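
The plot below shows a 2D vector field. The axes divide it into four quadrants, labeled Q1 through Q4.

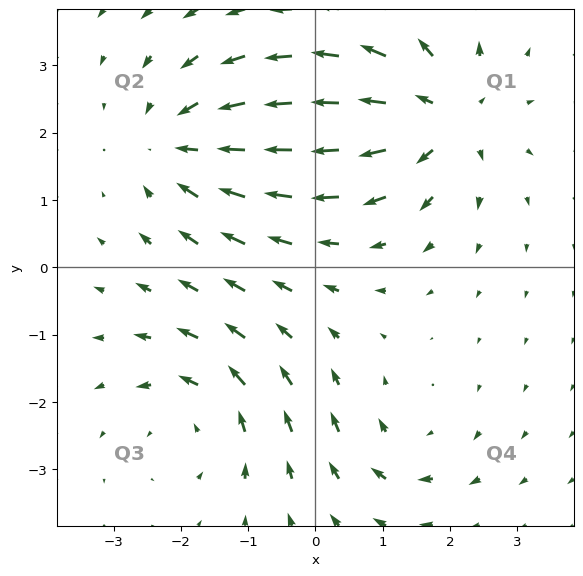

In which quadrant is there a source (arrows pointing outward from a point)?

The source sits at approximately (1.9, 2.2), which lies in quadrant Q1. The divergence there is about +5, positive as expected for a source.

Q1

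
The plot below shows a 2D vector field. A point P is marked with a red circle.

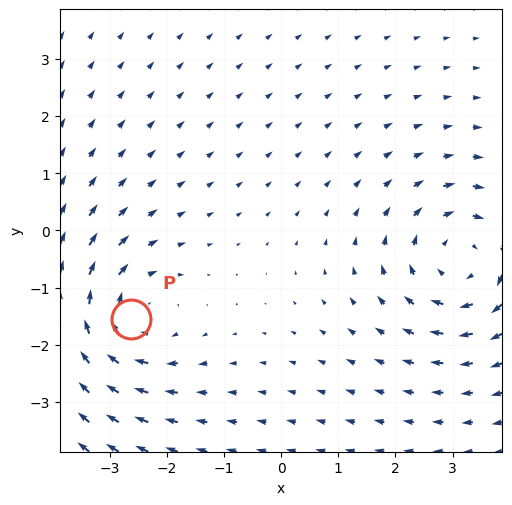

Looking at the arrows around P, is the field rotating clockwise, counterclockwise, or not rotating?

clockwise

Near P at (-2.6, -1.5) the arrows circulate clockwise. The curl (z-component) there is about -3; negative curl means clockwise rotation.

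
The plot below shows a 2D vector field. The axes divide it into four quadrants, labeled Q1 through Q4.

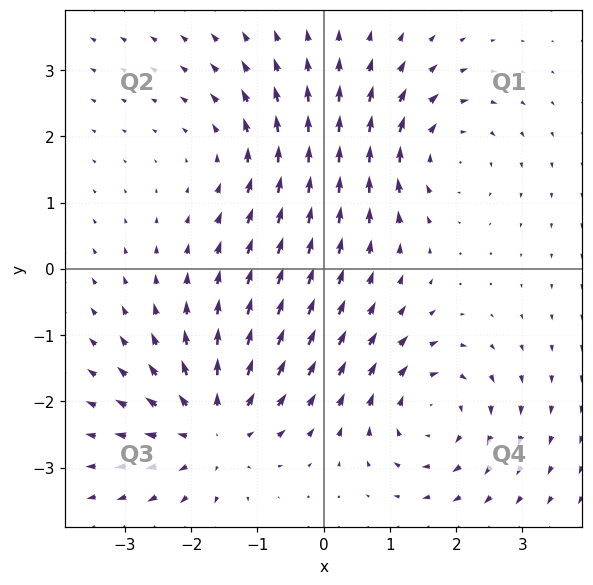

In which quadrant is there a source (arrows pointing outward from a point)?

Q3

The source sits at approximately (-1.7, -2.4), which lies in quadrant Q3. The divergence there is about +5, positive as expected for a source.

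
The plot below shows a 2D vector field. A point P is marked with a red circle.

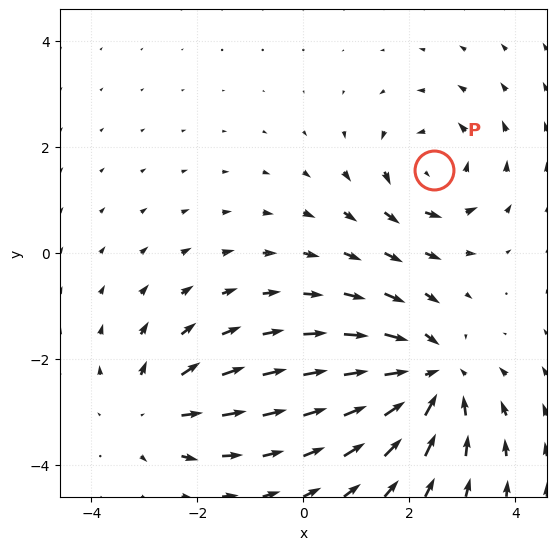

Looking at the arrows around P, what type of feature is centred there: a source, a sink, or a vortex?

vortex

At P (2.5, 1.6) the arrows circulate counterclockwise. Divergence ≈0, curl about +3 — near-zero divergence with nonzero curl is a vortex.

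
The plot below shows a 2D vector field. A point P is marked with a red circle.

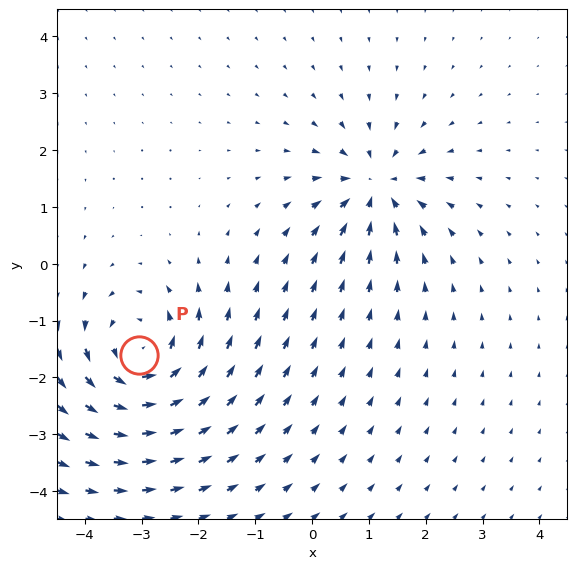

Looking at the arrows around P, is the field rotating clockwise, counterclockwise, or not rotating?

counterclockwise

Near P at (-3.0, -1.6) the arrows circulate counterclockwise. The curl (z-component) there is about +5; positive curl means counterclockwise rotation.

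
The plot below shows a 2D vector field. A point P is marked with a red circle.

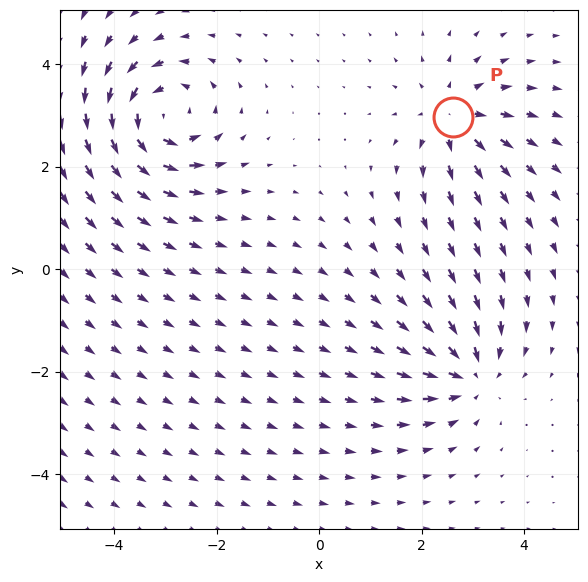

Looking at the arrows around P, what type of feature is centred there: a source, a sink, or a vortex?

source

At P (2.6, 3.0) the arrows spread outward. Divergence about +4, curl ≈0 — positive divergence with near-zero curl is a source.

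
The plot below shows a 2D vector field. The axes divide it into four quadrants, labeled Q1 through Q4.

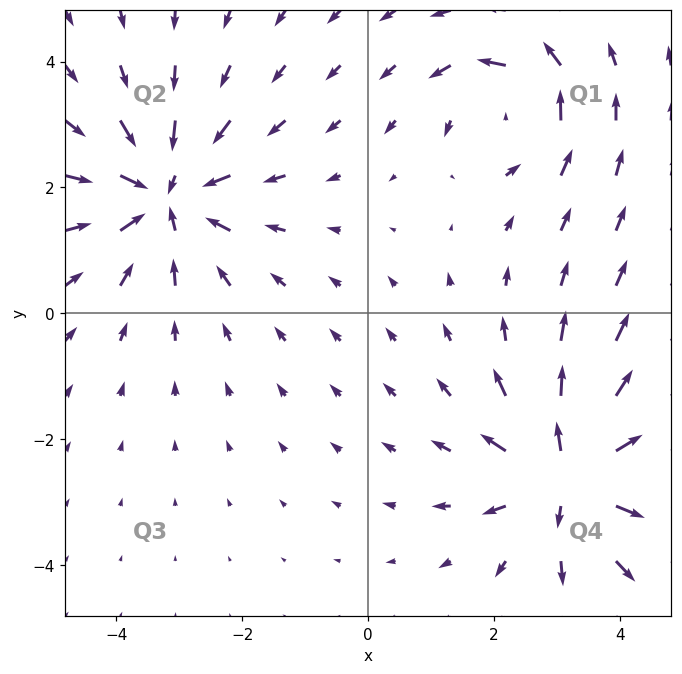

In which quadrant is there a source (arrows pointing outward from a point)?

The source sits at approximately (3.2, -2.6), which lies in quadrant Q4. The divergence there is about +6, positive as expected for a source.

Q4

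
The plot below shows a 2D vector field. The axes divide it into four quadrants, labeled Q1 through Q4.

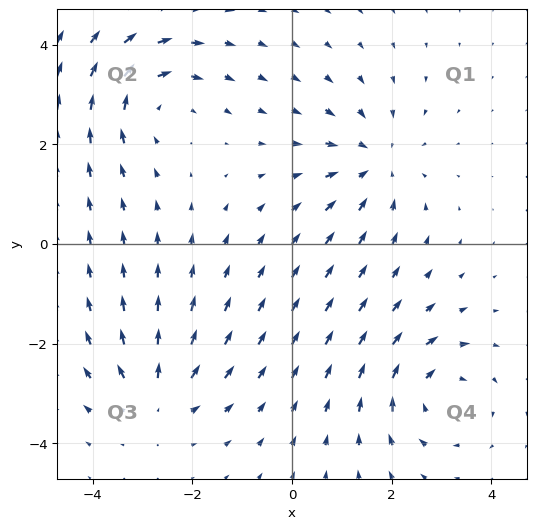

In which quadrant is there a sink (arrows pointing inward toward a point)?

Q1

The sink sits at approximately (1.7, 1.6), which lies in quadrant Q1. The divergence there is about -4, negative as expected for a sink.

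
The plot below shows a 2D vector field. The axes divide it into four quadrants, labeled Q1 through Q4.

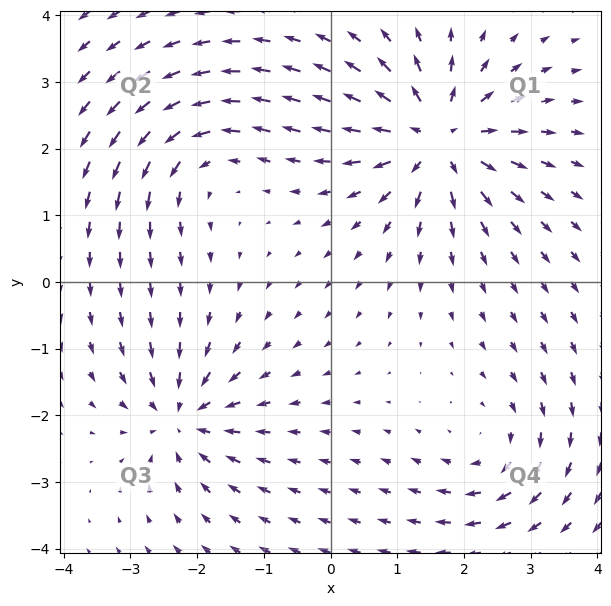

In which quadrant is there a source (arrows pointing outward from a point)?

Q1

The source sits at approximately (1.6, 2.2), which lies in quadrant Q1. The divergence there is about +6, positive as expected for a source.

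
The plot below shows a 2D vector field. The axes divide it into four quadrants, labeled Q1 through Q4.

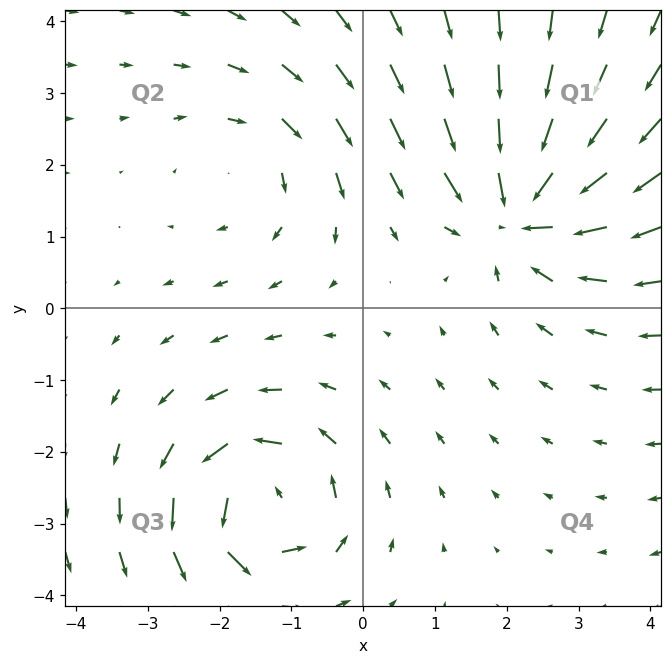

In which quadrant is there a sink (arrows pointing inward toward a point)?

The sink sits at approximately (2.2, 1.4), which lies in quadrant Q1. The divergence there is about -5, negative as expected for a sink.

Q1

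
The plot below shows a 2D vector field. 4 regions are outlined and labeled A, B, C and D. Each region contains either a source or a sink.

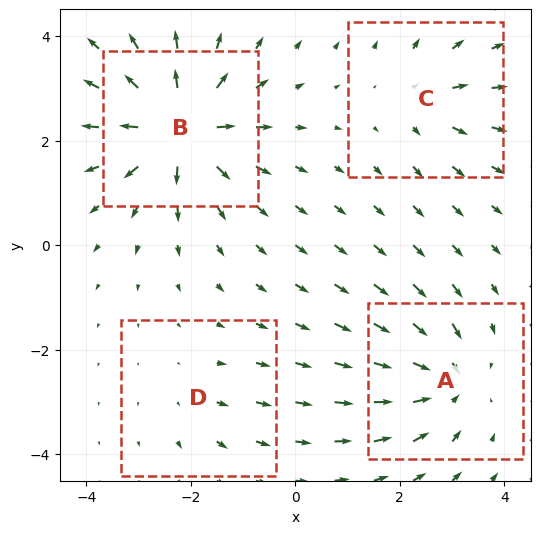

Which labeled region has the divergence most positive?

B

Divergence at each region's feature centre — A: about -6, B: about +8, C: about +4, D: about +2. Region B is most positive.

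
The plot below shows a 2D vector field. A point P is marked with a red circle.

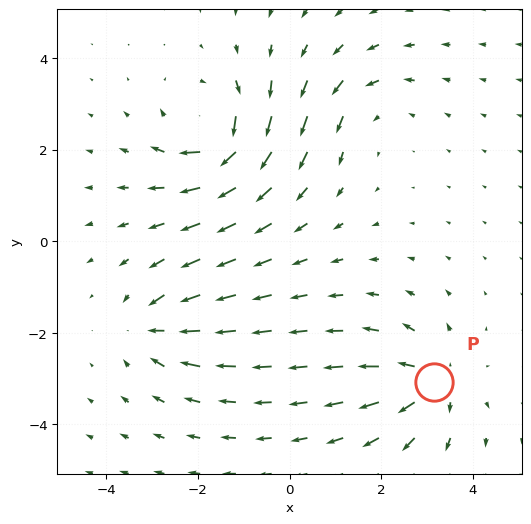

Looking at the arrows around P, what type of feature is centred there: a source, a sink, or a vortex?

source

At P (3.1, -3.1) the arrows spread outward. Divergence about +4, curl ≈0 — positive divergence with near-zero curl is a source.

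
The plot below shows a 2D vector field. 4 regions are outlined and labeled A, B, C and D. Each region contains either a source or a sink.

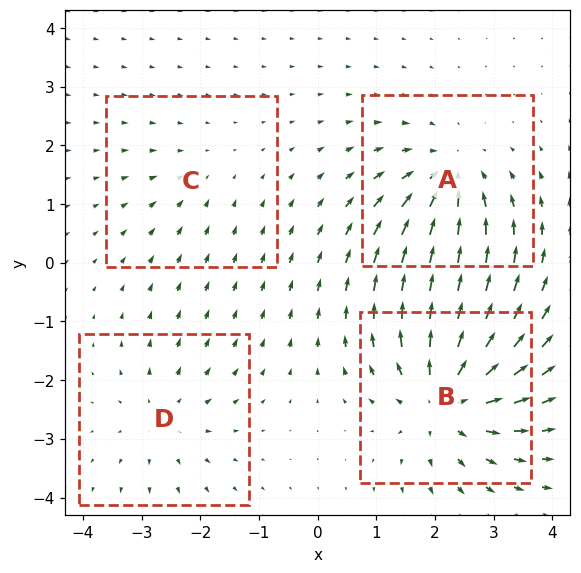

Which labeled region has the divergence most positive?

Divergence at each region's feature centre — A: about -5, B: about +7, C: about -2, D: about +3. Region B is most positive.

B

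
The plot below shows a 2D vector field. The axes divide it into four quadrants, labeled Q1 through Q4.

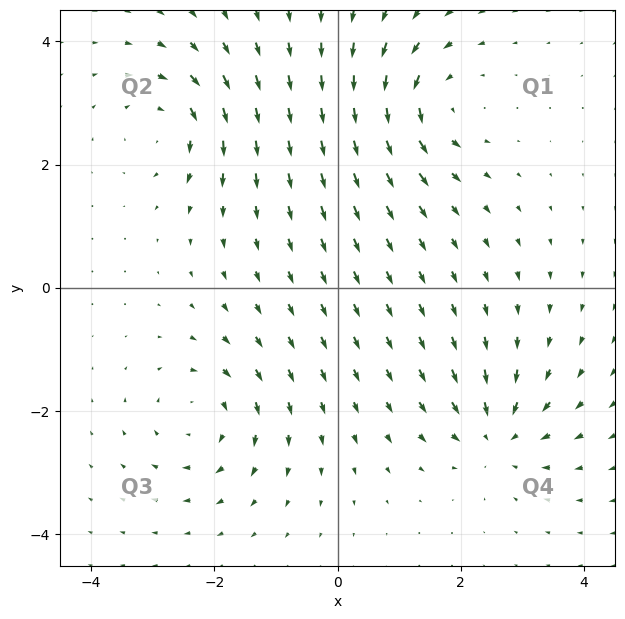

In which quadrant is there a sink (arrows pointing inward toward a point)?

The sink sits at approximately (2.6, -2.4), which lies in quadrant Q4. The divergence there is about -6, negative as expected for a sink.

Q4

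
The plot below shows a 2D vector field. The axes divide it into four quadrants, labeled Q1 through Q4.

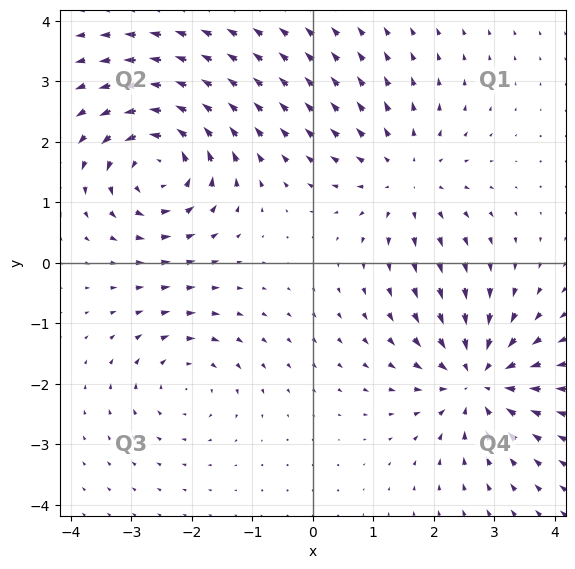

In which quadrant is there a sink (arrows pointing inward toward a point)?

The sink sits at approximately (2.7, -1.9), which lies in quadrant Q4. The divergence there is about -6, negative as expected for a sink.

Q4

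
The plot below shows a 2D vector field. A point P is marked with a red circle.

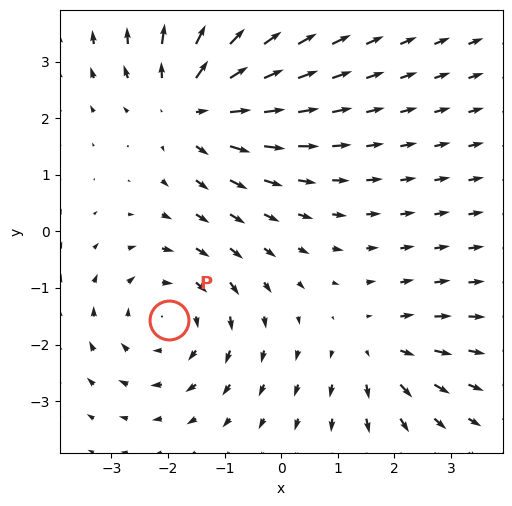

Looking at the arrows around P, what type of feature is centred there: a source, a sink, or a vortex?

vortex

At P (-2.0, -1.6) the arrows circulate clockwise. Divergence ≈0, curl about -3 — near-zero divergence with nonzero curl is a vortex.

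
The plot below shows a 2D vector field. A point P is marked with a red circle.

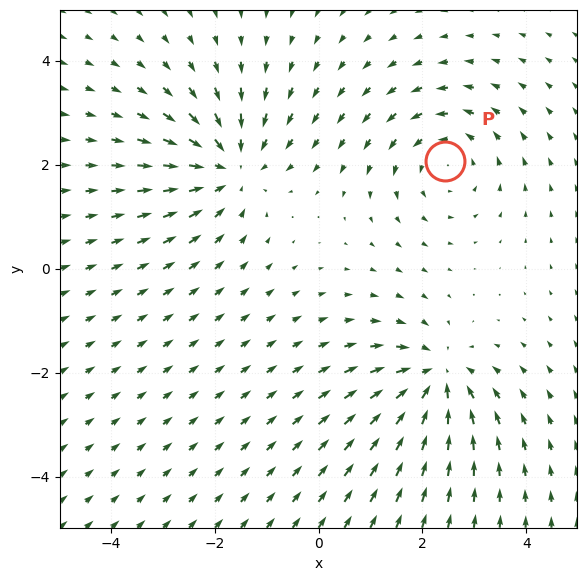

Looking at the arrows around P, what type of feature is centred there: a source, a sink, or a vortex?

At P (2.4, 2.1) the arrows circulate counterclockwise. Divergence ≈0, curl about +3 — near-zero divergence with nonzero curl is a vortex.

vortex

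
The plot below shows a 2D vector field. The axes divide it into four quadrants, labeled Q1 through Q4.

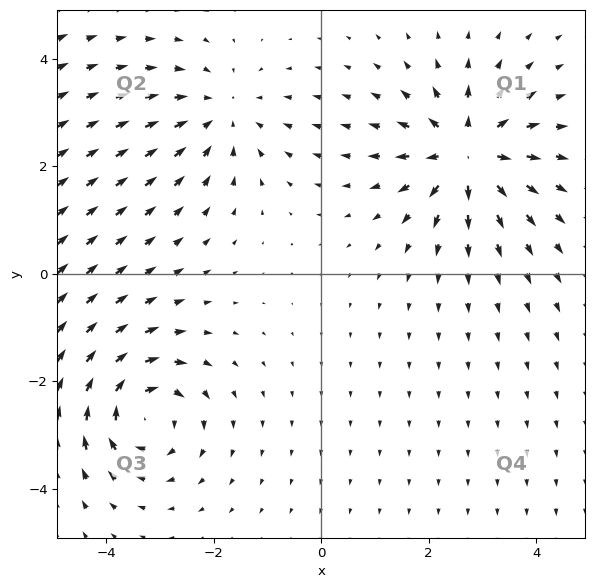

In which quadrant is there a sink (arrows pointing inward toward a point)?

The sink sits at approximately (-1.8, 3.0), which lies in quadrant Q2. The divergence there is about -3, negative as expected for a sink.

Q2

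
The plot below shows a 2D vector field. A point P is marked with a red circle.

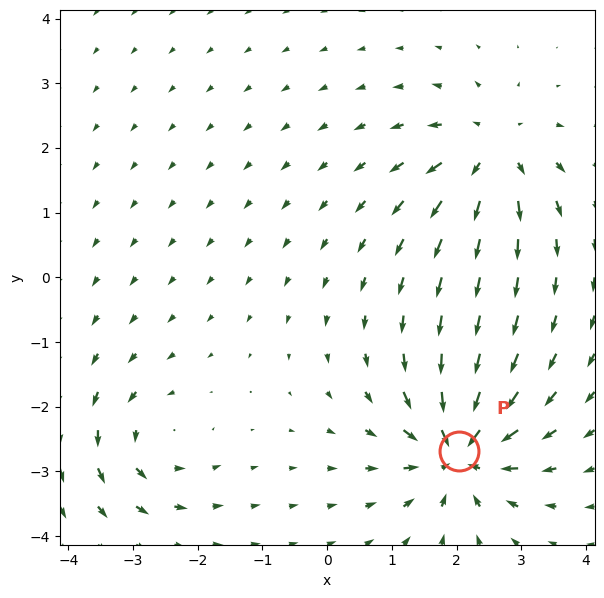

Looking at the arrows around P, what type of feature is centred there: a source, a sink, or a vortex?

sink

At P (2.0, -2.7) the arrows converge inward. Divergence about -6, curl ≈0 — negative divergence with near-zero curl is a sink.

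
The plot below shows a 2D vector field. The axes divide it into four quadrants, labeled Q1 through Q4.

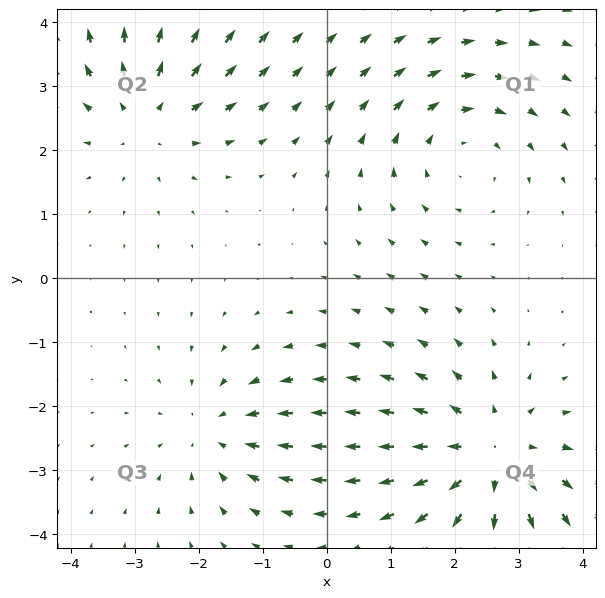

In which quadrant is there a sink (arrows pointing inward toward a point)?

The sink sits at approximately (-1.7, -2.4), which lies in quadrant Q3. The divergence there is about -3, negative as expected for a sink.

Q3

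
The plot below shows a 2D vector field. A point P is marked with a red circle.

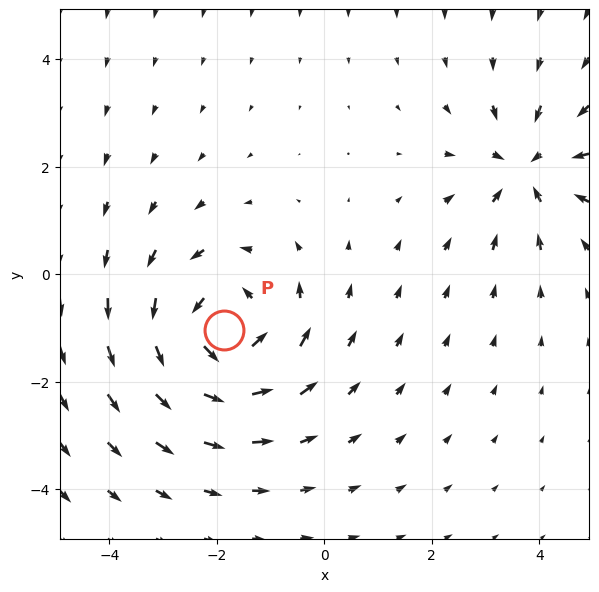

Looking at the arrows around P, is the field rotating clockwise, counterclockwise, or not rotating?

Near P at (-1.9, -1.0) the arrows circulate counterclockwise. The curl (z-component) there is about +4; positive curl means counterclockwise rotation.

counterclockwise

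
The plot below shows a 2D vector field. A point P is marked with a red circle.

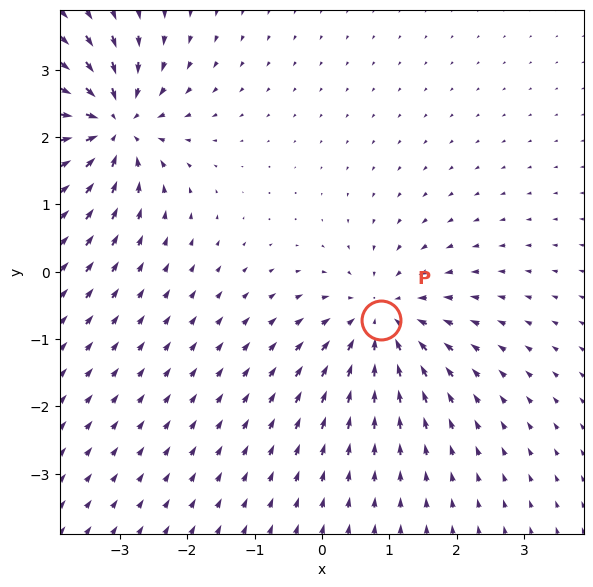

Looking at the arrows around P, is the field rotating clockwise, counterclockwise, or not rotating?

not rotating

Near P at (0.9, -0.7) the arrows show no circulation. The curl there is ≈0.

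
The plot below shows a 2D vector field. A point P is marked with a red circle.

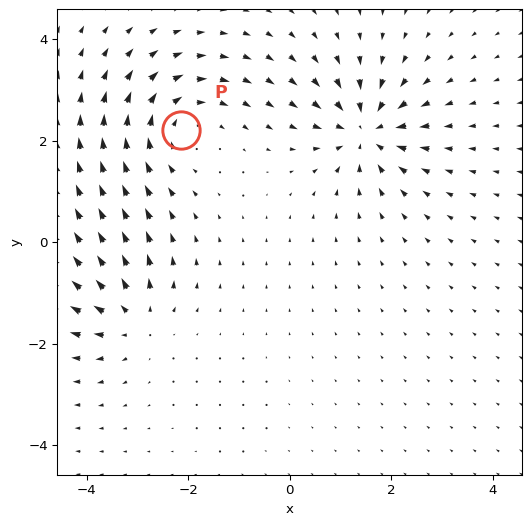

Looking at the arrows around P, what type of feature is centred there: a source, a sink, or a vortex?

vortex

At P (-2.1, 2.2) the arrows circulate clockwise. Divergence ≈0, curl about -4 — near-zero divergence with nonzero curl is a vortex.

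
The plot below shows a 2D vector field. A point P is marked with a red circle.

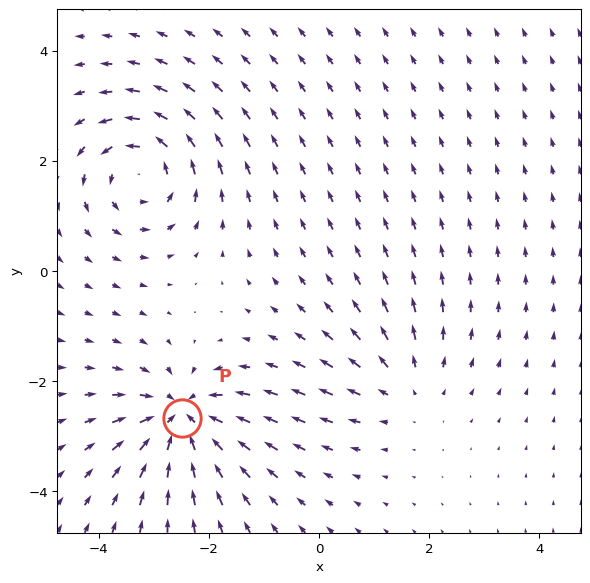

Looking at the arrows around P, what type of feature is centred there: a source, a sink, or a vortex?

sink

At P (-2.5, -2.7) the arrows converge inward. Divergence about -6, curl ≈0 — negative divergence with near-zero curl is a sink.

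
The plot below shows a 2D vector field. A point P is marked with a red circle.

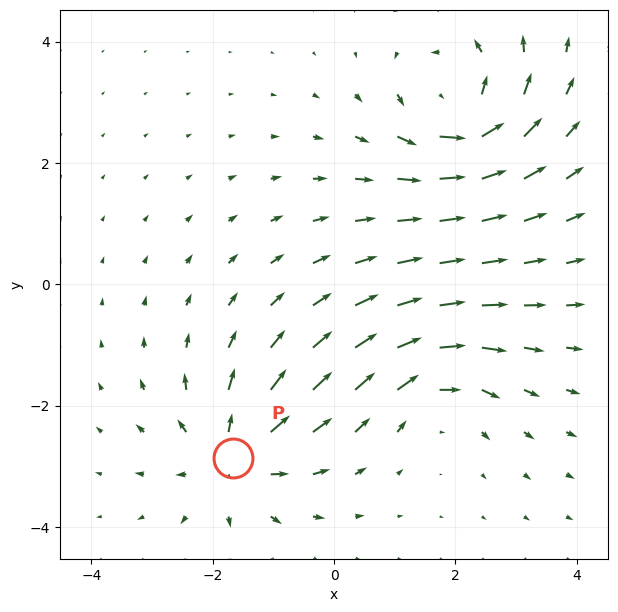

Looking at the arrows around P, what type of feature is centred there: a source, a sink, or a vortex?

source

At P (-1.7, -2.9) the arrows spread outward. Divergence about +5, curl ≈0 — positive divergence with near-zero curl is a source.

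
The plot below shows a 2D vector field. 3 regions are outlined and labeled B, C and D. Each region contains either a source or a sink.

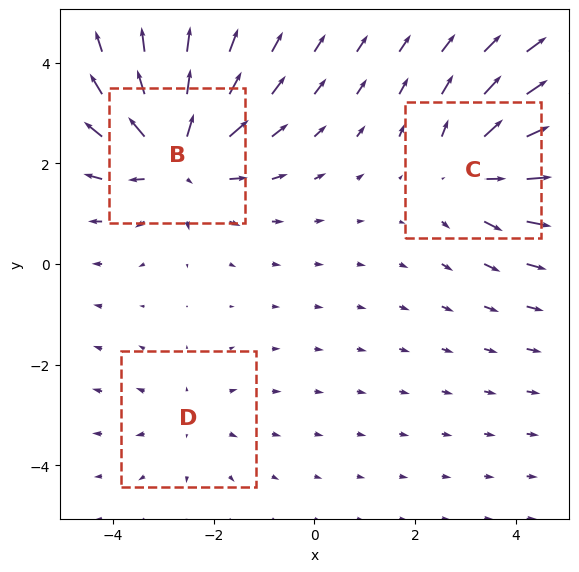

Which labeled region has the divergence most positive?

Divergence at each region's feature centre — B: about +4, C: about +3, D: about +2. Region B is most positive.

B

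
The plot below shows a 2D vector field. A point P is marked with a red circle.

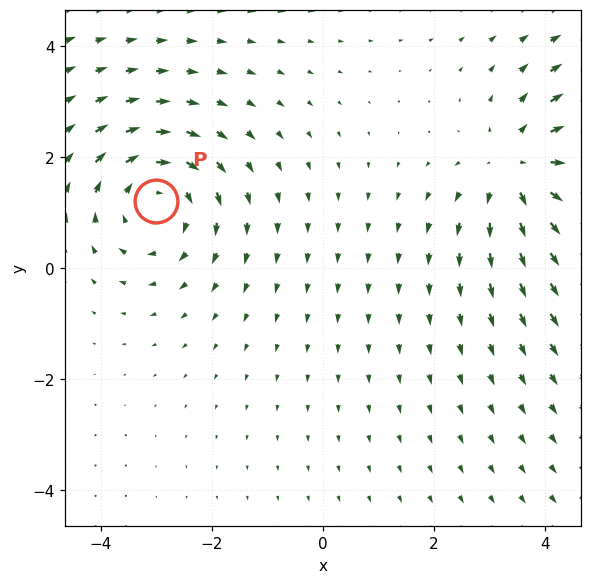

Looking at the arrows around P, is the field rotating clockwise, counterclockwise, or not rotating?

clockwise

Near P at (-3.0, 1.2) the arrows circulate clockwise. The curl (z-component) there is about -4; negative curl means clockwise rotation.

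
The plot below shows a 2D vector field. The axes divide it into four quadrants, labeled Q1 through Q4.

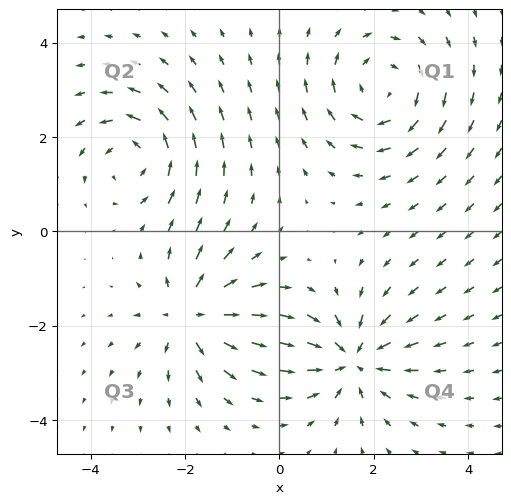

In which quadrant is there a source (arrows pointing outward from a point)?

Q3

The source sits at approximately (-1.9, -1.8), which lies in quadrant Q3. The divergence there is about +5, positive as expected for a source.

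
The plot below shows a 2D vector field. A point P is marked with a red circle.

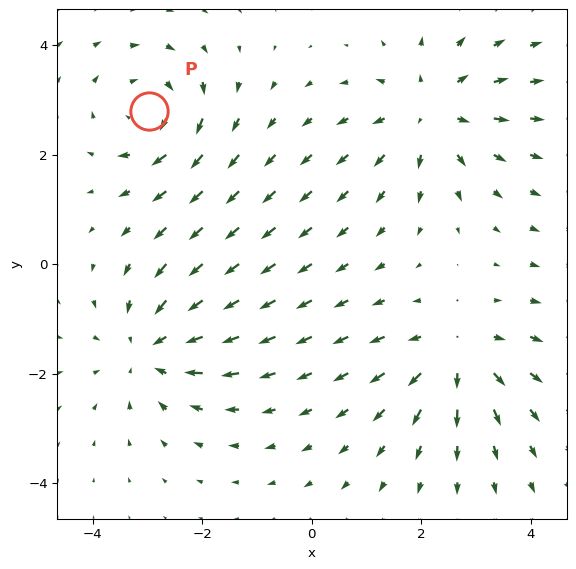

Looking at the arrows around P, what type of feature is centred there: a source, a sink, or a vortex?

vortex

At P (-3.0, 2.8) the arrows circulate clockwise. Divergence ≈0, curl about -5 — near-zero divergence with nonzero curl is a vortex.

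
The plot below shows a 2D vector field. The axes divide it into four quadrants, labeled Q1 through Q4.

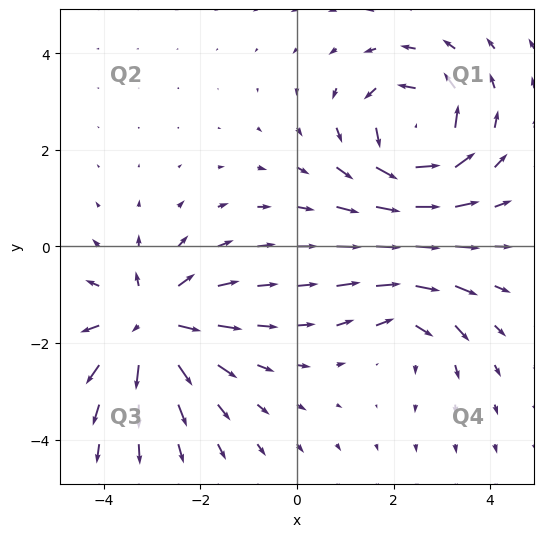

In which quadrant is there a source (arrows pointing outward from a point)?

Q3

The source sits at approximately (-3.0, -1.6), which lies in quadrant Q3. The divergence there is about +5, positive as expected for a source.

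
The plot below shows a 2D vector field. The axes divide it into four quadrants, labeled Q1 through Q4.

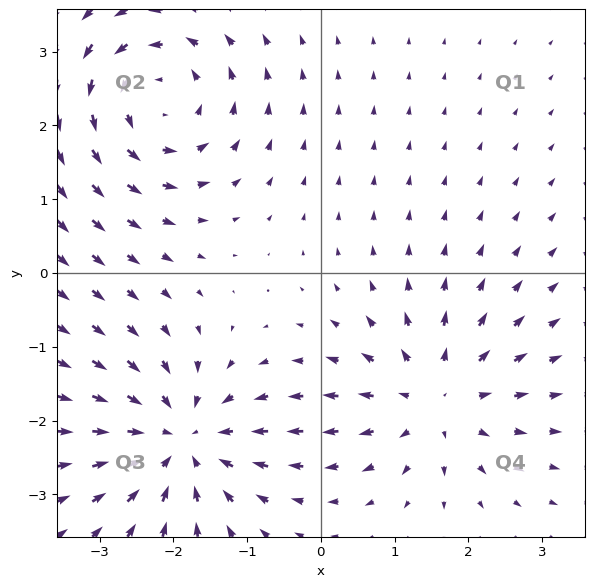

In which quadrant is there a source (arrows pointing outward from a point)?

Q4

The source sits at approximately (1.6, -1.7), which lies in quadrant Q4. The divergence there is about +4, positive as expected for a source.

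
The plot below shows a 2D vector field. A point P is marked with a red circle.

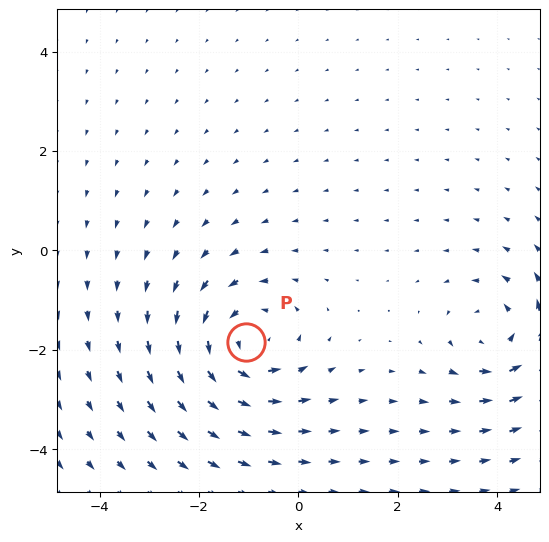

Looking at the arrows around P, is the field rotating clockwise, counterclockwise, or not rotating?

counterclockwise

Near P at (-1.1, -1.8) the arrows circulate counterclockwise. The curl (z-component) there is about +3; positive curl means counterclockwise rotation.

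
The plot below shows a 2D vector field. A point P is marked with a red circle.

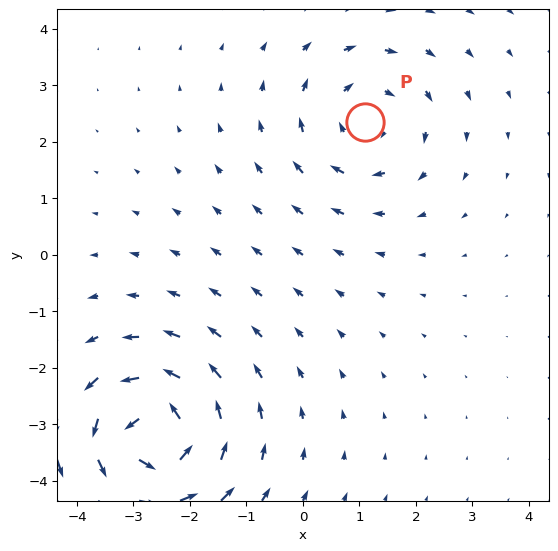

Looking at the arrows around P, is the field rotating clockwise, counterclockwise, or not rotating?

Near P at (1.1, 2.4) the arrows circulate clockwise. The curl (z-component) there is about -2; negative curl means clockwise rotation.

clockwise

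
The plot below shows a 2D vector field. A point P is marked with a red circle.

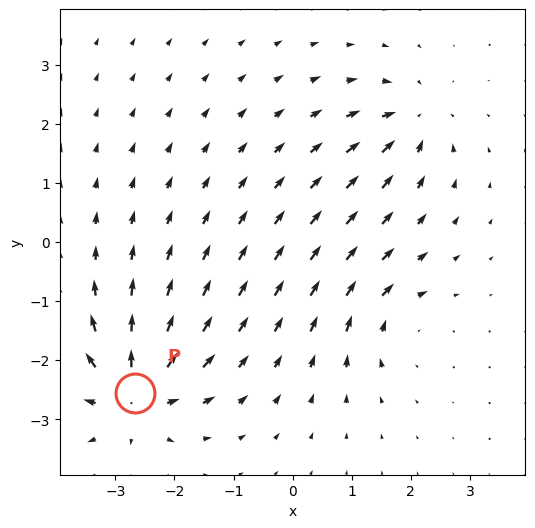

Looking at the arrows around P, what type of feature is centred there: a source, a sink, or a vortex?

source

At P (-2.7, -2.6) the arrows spread outward. Divergence about +7, curl ≈0 — positive divergence with near-zero curl is a source.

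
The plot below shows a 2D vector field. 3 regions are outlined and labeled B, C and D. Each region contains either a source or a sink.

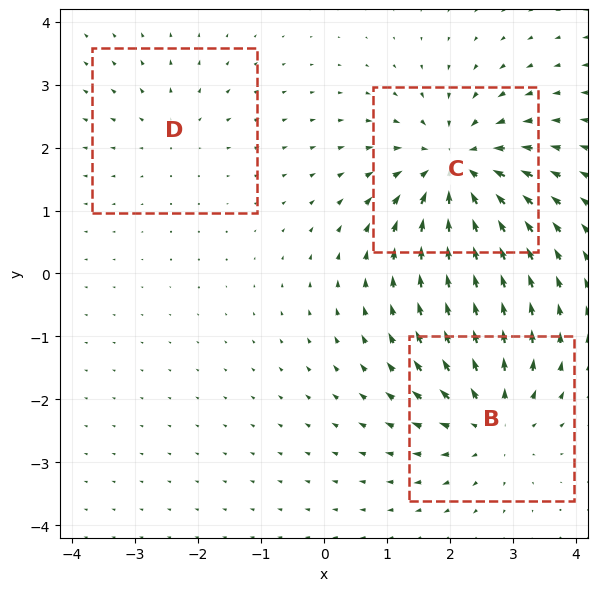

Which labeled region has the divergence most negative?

Divergence at each region's feature centre — B: about +4, C: about -5, D: about +2. Region C is most negative.

C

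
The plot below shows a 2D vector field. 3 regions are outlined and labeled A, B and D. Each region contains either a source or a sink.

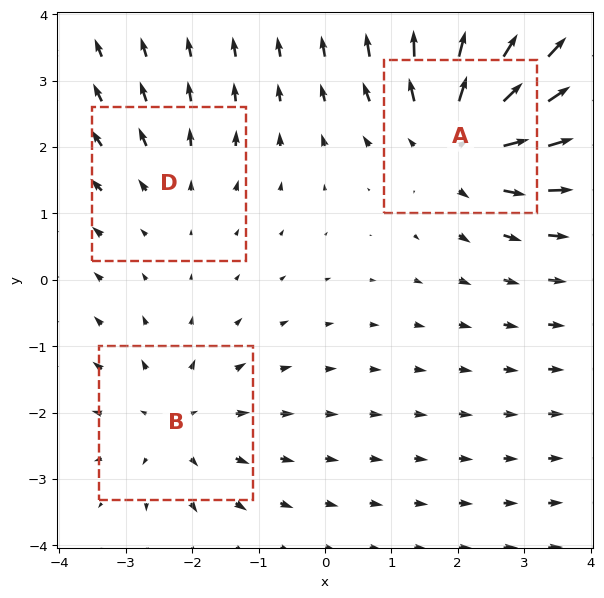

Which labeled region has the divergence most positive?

Divergence at each region's feature centre — A: about +4, B: about +3, D: about +2. Region A is most positive.

A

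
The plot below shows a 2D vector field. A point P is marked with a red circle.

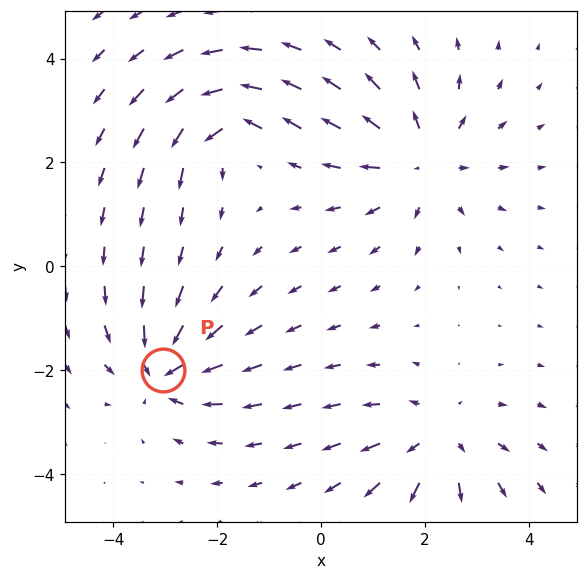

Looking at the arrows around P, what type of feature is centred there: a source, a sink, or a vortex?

At P (-3.0, -2.0) the arrows converge inward. Divergence about -6, curl ≈0 — negative divergence with near-zero curl is a sink.

sink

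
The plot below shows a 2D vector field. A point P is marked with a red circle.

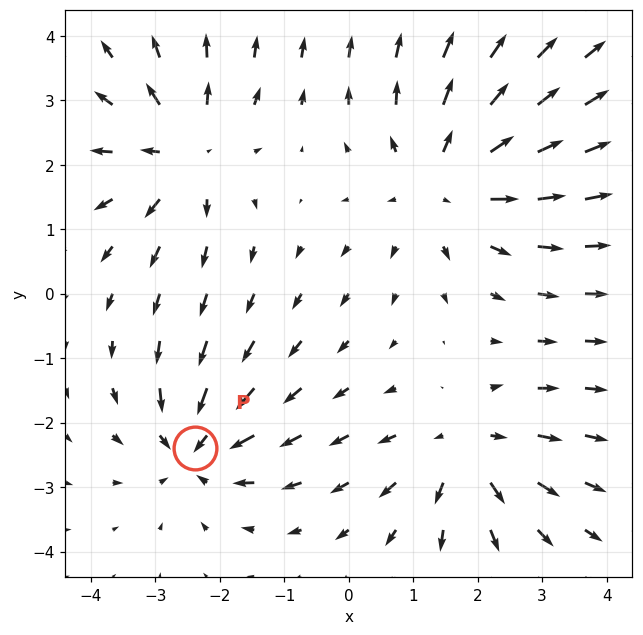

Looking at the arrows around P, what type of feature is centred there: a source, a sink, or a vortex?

sink

At P (-2.4, -2.4) the arrows converge inward. Divergence about -5, curl ≈0 — negative divergence with near-zero curl is a sink.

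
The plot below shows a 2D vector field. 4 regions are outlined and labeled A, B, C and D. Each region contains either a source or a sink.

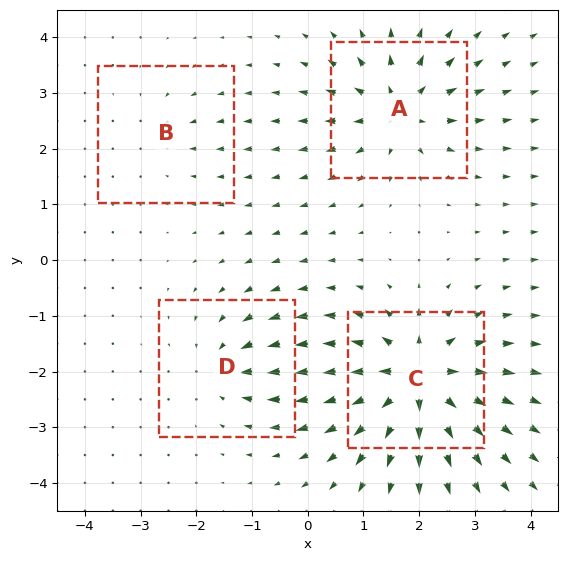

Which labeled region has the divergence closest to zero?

Divergence at each region's feature centre — A: about +6, B: about -2, C: about +8, D: about -4. Region B is closest to zero.

B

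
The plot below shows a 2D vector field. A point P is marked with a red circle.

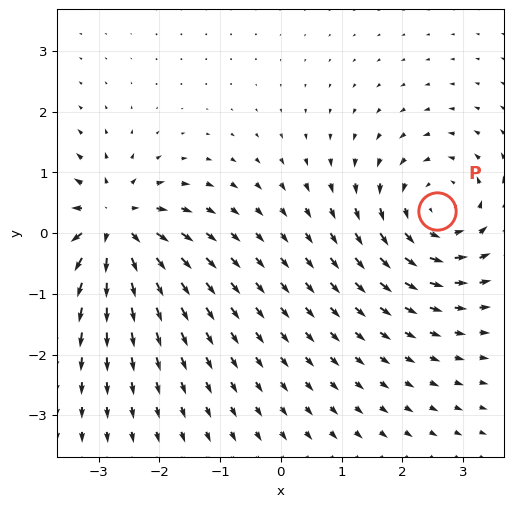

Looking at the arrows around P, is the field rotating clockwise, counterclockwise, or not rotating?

Near P at (2.6, 0.4) the arrows circulate counterclockwise. The curl (z-component) there is about +4; positive curl means counterclockwise rotation.

counterclockwise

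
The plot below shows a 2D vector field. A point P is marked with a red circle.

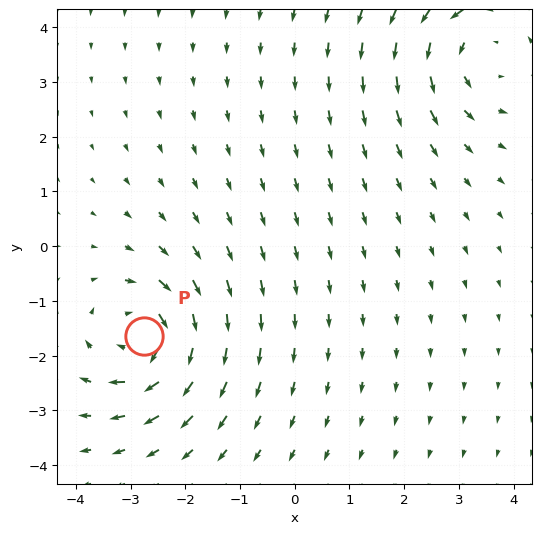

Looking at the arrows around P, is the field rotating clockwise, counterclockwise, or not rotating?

Near P at (-2.8, -1.6) the arrows circulate clockwise. The curl (z-component) there is about -4; negative curl means clockwise rotation.

clockwise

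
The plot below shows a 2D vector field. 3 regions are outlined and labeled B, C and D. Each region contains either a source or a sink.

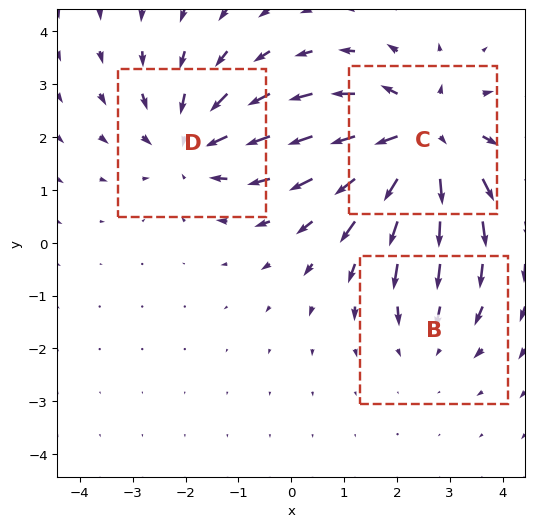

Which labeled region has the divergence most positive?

Divergence at each region's feature centre — B: about -2, C: about +4, D: about -3. Region C is most positive.

C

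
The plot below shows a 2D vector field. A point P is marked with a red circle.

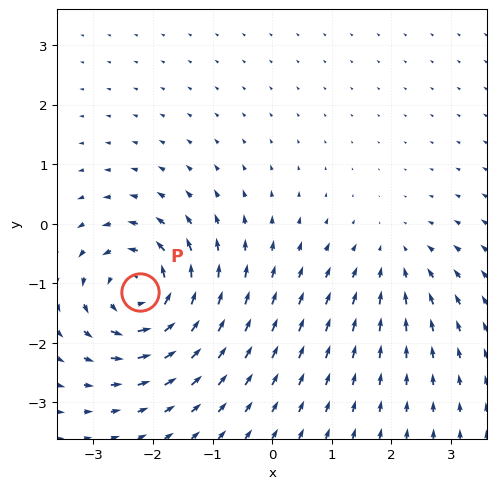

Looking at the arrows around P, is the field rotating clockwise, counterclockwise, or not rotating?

counterclockwise

Near P at (-2.2, -1.1) the arrows circulate counterclockwise. The curl (z-component) there is about +6; positive curl means counterclockwise rotation.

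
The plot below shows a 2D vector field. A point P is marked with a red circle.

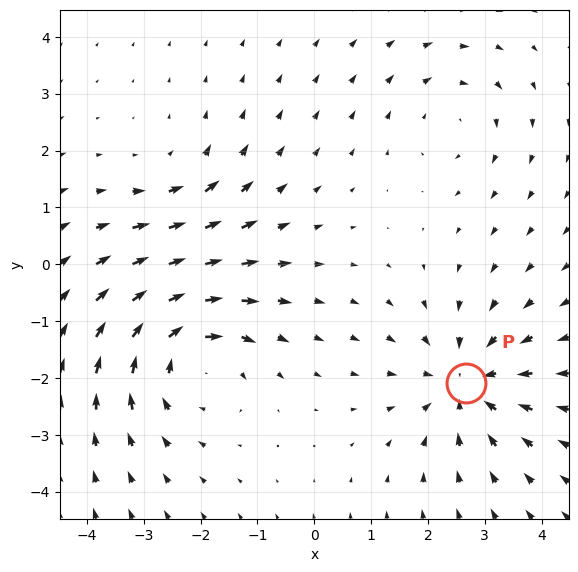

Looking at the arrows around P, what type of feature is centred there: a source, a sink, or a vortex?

At P (2.7, -2.1) the arrows converge inward. Divergence about -4, curl ≈0 — negative divergence with near-zero curl is a sink.

sink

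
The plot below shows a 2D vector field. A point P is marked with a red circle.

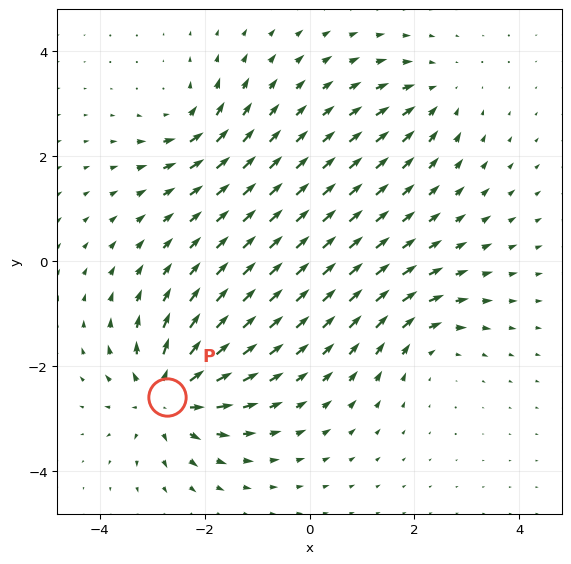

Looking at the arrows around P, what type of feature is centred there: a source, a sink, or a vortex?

At P (-2.7, -2.6) the arrows spread outward. Divergence about +6, curl ≈0 — positive divergence with near-zero curl is a source.

source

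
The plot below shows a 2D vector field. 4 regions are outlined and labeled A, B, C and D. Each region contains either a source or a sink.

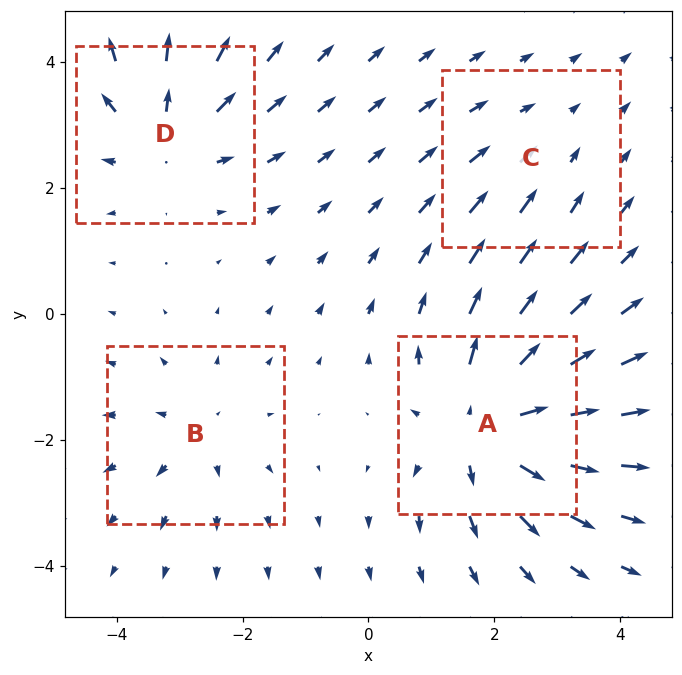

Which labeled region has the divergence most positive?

Divergence at each region's feature centre — A: about +7, B: about +3, C: about -2, D: about +5. Region A is most positive.

A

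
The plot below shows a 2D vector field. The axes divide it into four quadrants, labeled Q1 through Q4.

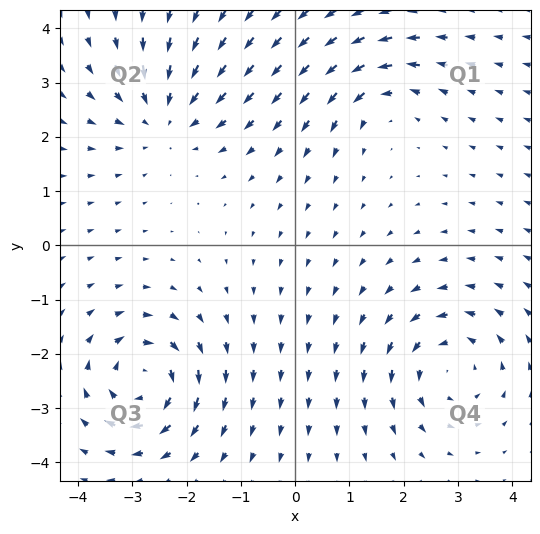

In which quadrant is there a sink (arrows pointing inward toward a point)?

Q2

The sink sits at approximately (-2.4, 2.4), which lies in quadrant Q2. The divergence there is about -4, negative as expected for a sink.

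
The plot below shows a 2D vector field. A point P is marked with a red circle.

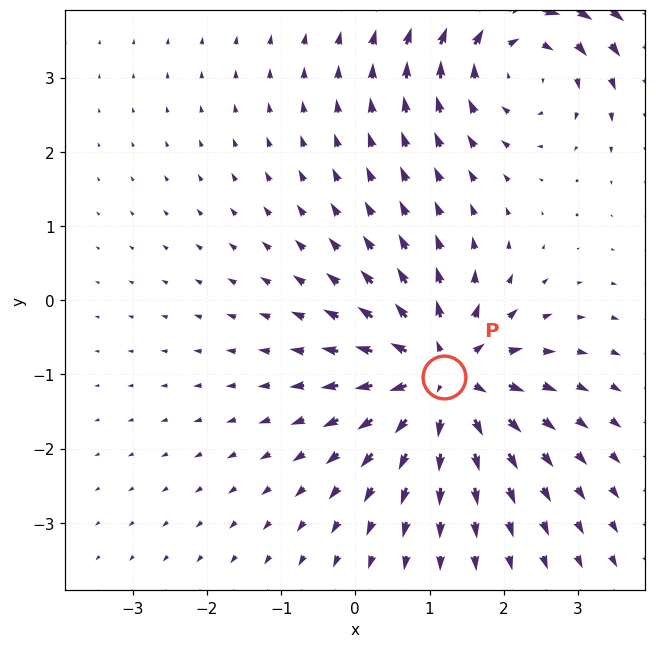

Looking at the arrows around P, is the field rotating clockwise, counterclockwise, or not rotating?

not rotating

Near P at (1.2, -1.0) the arrows show no circulation. The curl there is ≈0.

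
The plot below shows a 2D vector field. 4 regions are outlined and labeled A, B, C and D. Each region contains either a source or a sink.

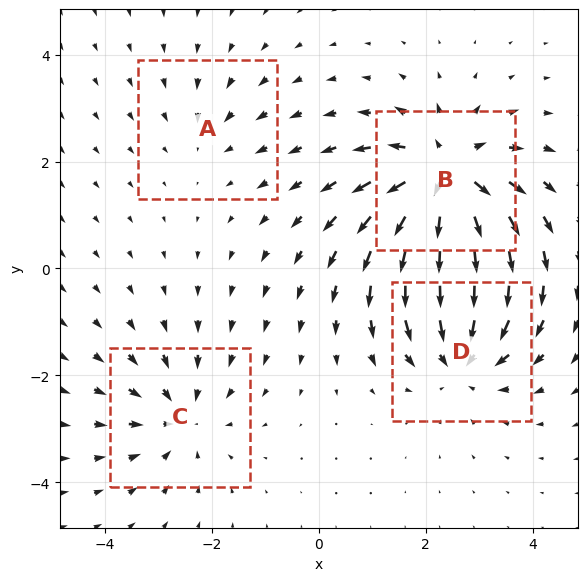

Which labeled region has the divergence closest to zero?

Divergence at each region's feature centre — A: about -2, B: about +7, C: about -4, D: about -5. Region A is closest to zero.

A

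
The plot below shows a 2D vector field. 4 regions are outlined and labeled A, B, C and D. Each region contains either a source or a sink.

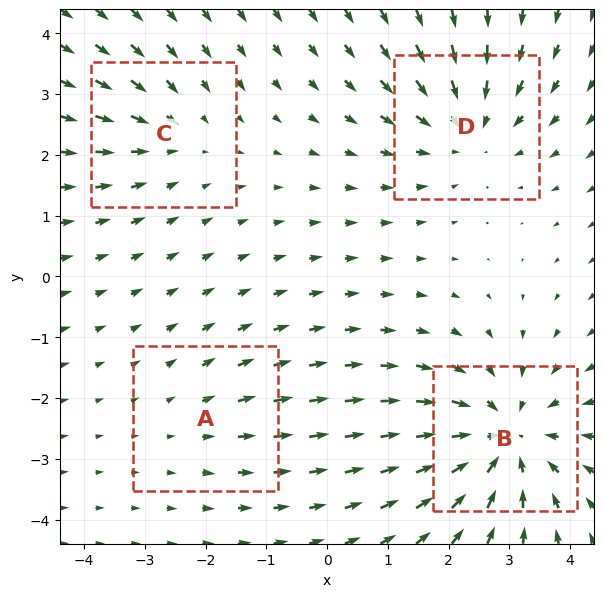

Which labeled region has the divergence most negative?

Divergence at each region's feature centre — A: about +2, B: about -5, C: about -3, D: about -4. Region B is most negative.

B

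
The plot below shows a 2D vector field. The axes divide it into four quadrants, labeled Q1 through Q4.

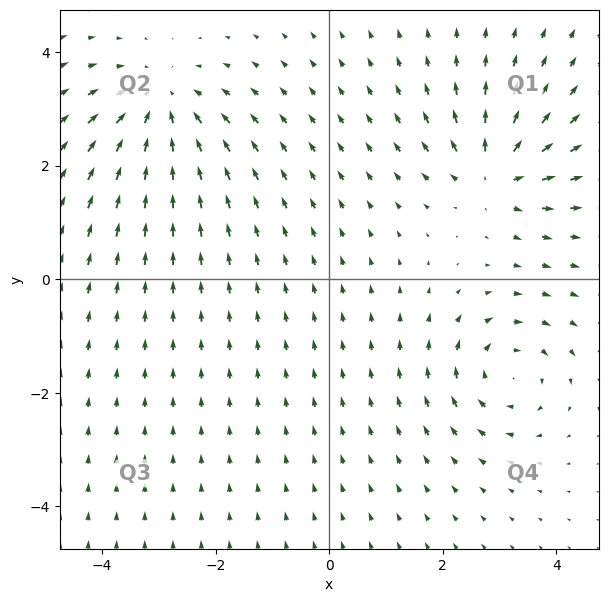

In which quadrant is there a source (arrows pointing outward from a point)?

The source sits at approximately (2.9, 1.9), which lies in quadrant Q1. The divergence there is about +4, positive as expected for a source.

Q1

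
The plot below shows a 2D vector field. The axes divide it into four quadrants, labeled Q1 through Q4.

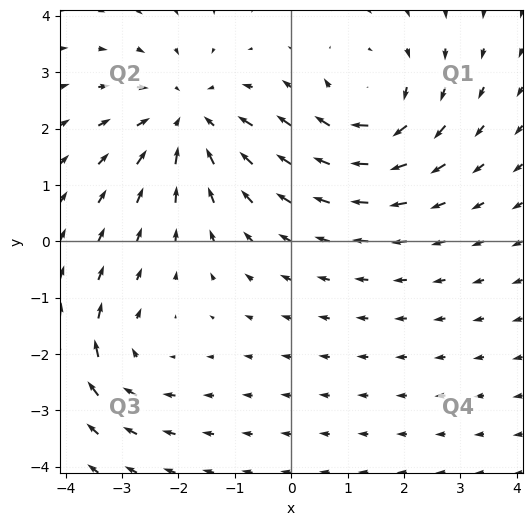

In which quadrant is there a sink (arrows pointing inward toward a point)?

The sink sits at approximately (-1.8, 2.2), which lies in quadrant Q2. The divergence there is about -4, negative as expected for a sink.

Q2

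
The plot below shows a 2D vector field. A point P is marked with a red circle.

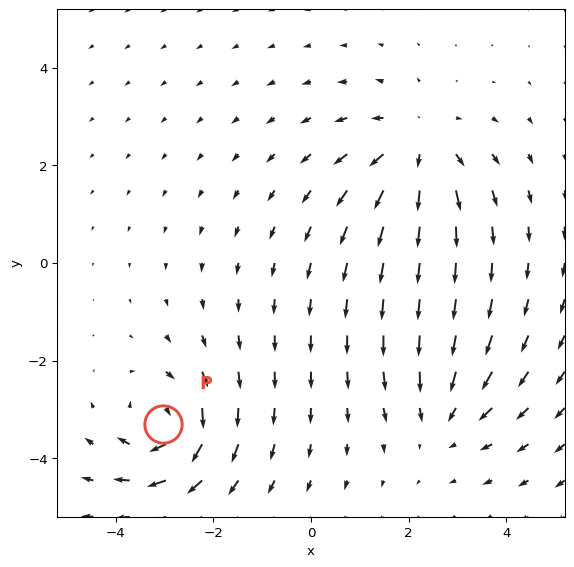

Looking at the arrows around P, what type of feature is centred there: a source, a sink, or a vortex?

At P (-3.0, -3.3) the arrows circulate clockwise. Divergence ≈0, curl about -6 — near-zero divergence with nonzero curl is a vortex.

vortex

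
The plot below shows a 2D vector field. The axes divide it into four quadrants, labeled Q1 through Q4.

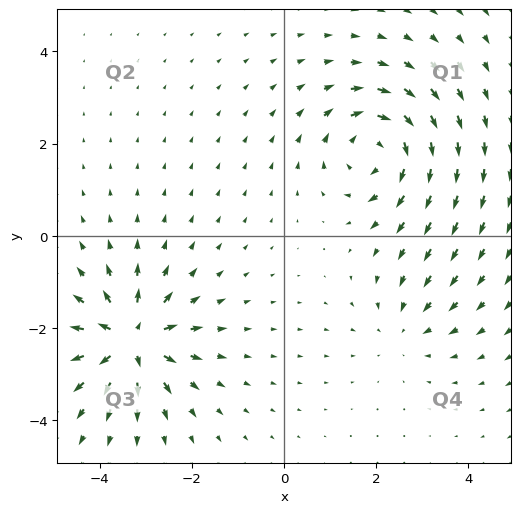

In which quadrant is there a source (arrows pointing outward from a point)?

Q3

The source sits at approximately (-3.3, -2.3), which lies in quadrant Q3. The divergence there is about +6, positive as expected for a source.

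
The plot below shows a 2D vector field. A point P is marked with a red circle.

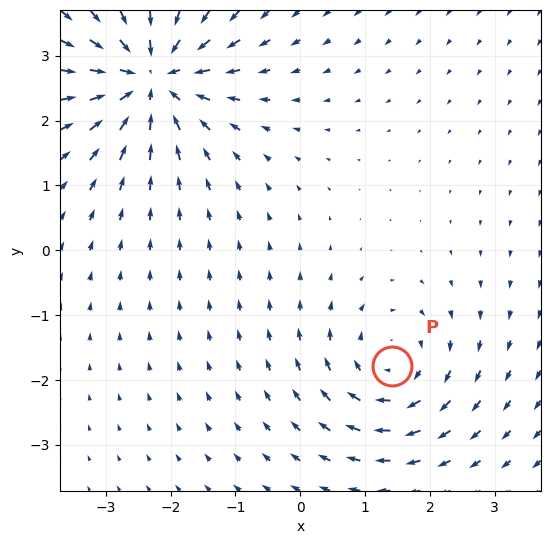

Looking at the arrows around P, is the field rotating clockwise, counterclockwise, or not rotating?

clockwise

Near P at (1.4, -1.8) the arrows circulate clockwise. The curl (z-component) there is about -4; negative curl means clockwise rotation.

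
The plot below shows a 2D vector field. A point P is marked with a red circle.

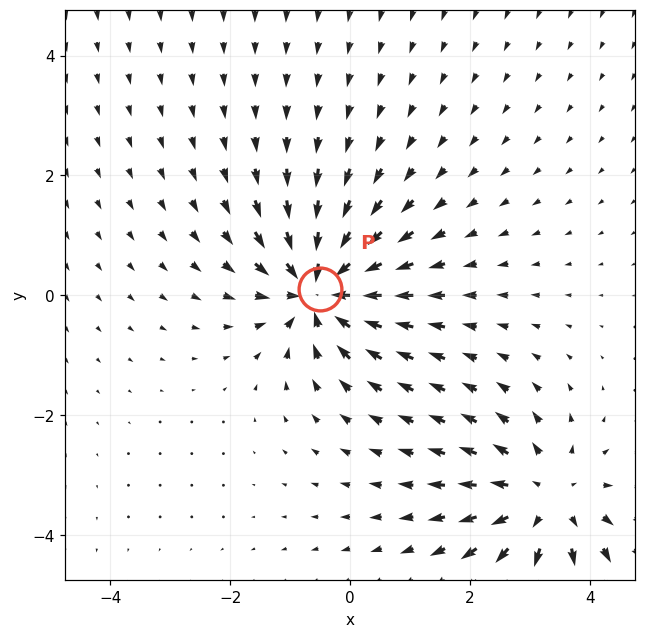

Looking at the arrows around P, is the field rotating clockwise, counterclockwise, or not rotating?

not rotating

Near P at (-0.5, 0.1) the arrows show no circulation. The curl there is ≈0.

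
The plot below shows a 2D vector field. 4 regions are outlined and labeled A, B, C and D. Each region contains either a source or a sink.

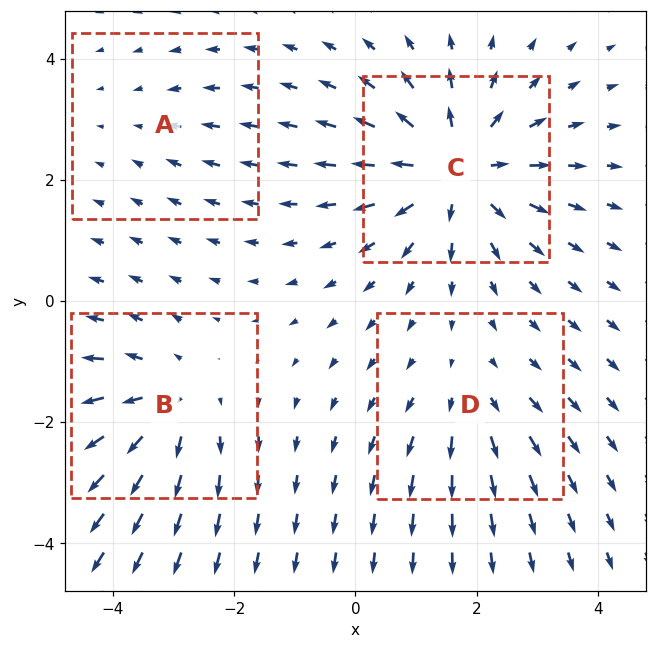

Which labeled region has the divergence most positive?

C

Divergence at each region's feature centre — A: about -2, B: about +5, C: about +7, D: about +3. Region C is most positive.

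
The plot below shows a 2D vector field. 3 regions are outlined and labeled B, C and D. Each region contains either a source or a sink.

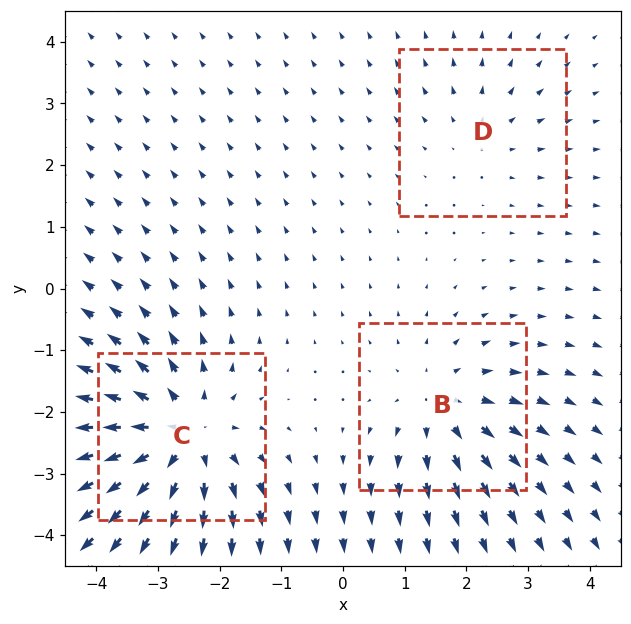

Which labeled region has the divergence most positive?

Divergence at each region's feature centre — B: about +3, C: about +5, D: about +2. Region C is most positive.

C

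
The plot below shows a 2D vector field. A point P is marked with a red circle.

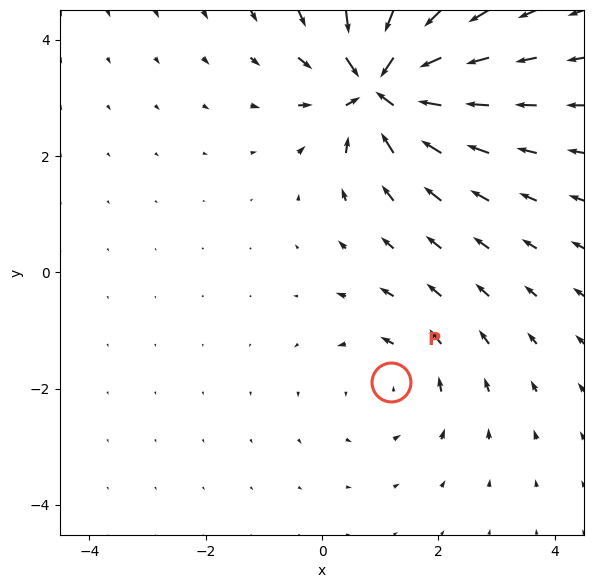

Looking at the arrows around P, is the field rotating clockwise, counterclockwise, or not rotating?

counterclockwise

Near P at (1.2, -1.9) the arrows circulate counterclockwise. The curl (z-component) there is about +2; positive curl means counterclockwise rotation.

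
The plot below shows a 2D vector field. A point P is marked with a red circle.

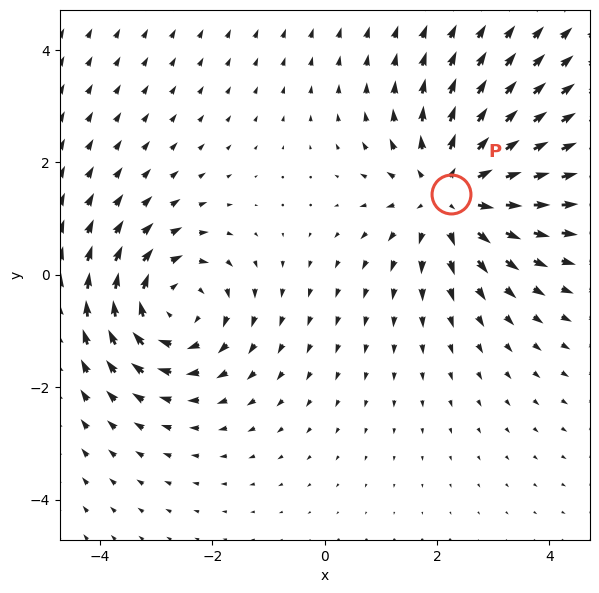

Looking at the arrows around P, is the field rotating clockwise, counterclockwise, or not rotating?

Near P at (2.3, 1.4) the arrows show no circulation. The curl there is ≈0.

not rotating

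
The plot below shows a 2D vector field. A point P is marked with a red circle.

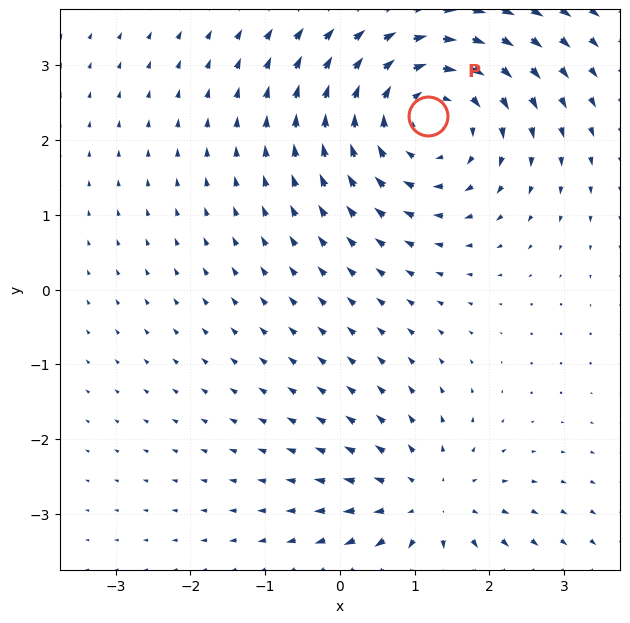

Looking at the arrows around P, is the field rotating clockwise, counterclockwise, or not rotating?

clockwise

Near P at (1.2, 2.3) the arrows circulate clockwise. The curl (z-component) there is about -4; negative curl means clockwise rotation.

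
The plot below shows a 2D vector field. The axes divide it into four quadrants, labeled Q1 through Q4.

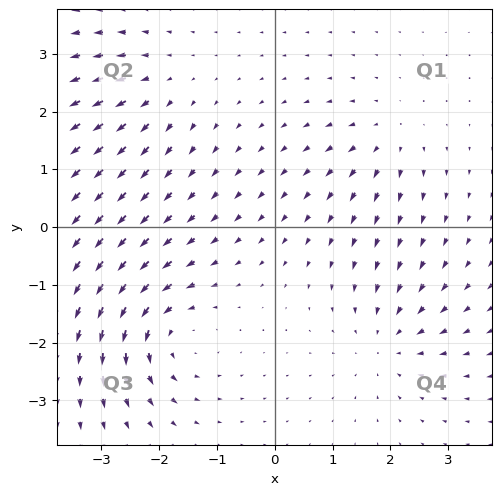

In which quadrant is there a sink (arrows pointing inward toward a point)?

The sink sits at approximately (1.9, -2.0), which lies in quadrant Q4. The divergence there is about -4, negative as expected for a sink.

Q4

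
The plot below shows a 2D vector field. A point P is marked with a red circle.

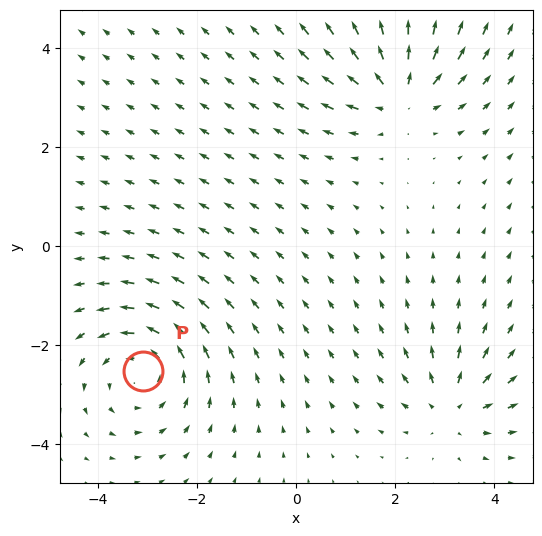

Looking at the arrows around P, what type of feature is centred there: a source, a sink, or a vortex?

vortex

At P (-3.1, -2.5) the arrows circulate counterclockwise. Divergence ≈0, curl about +4 — near-zero divergence with nonzero curl is a vortex.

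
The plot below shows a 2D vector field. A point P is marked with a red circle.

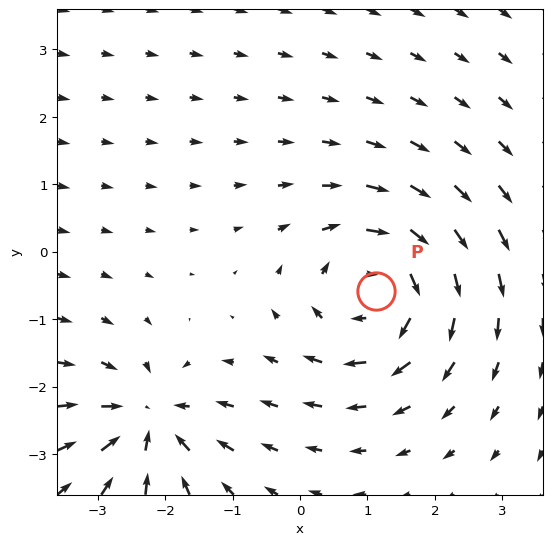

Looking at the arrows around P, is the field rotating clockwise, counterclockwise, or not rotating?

Near P at (1.1, -0.6) the arrows circulate clockwise. The curl (z-component) there is about -5; negative curl means clockwise rotation.

clockwise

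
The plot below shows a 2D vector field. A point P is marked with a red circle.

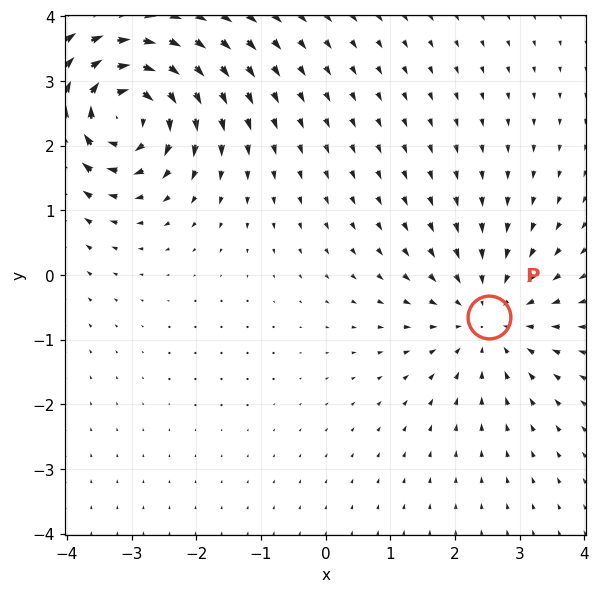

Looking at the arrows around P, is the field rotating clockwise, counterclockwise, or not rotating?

Near P at (2.5, -0.7) the arrows show no circulation. The curl there is ≈0.

not rotating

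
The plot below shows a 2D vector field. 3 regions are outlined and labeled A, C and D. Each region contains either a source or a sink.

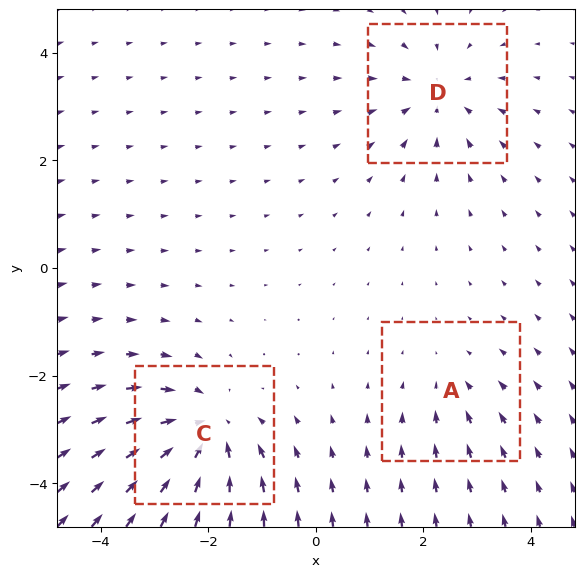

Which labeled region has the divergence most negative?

Divergence at each region's feature centre — A: about -2, C: about -5, D: about -3. Region C is most negative.

C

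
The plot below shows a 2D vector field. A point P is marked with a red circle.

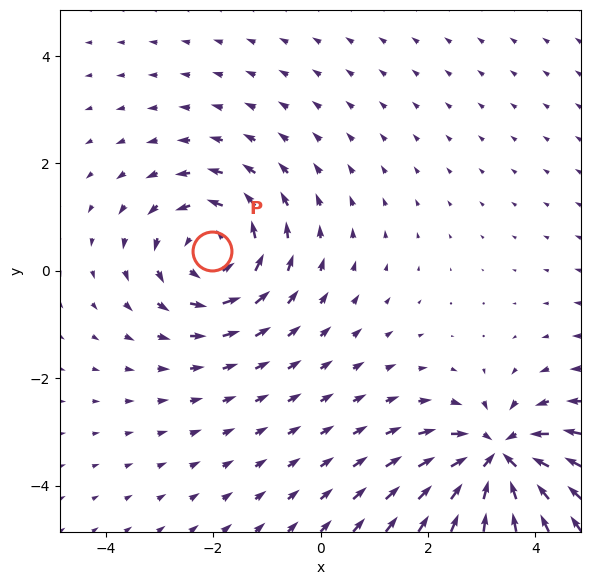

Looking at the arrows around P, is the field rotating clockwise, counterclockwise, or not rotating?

Near P at (-2.0, 0.4) the arrows circulate counterclockwise. The curl (z-component) there is about +4; positive curl means counterclockwise rotation.

counterclockwise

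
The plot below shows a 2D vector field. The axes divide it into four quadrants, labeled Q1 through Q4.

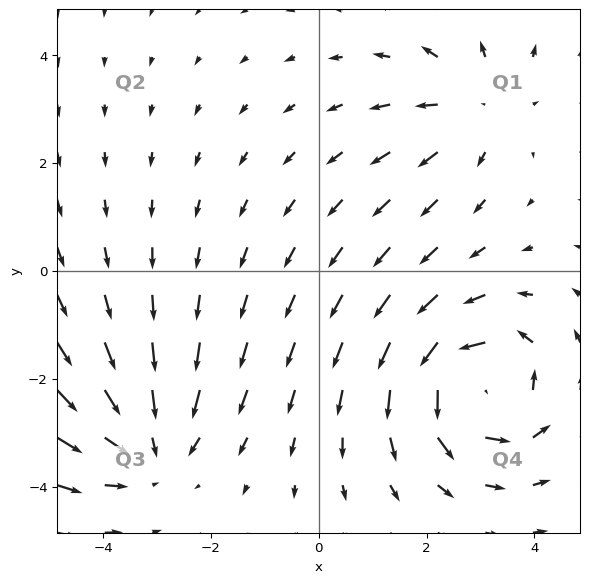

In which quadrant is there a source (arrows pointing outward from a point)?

The source sits at approximately (2.9, 3.1), which lies in quadrant Q1. The divergence there is about +3, positive as expected for a source.

Q1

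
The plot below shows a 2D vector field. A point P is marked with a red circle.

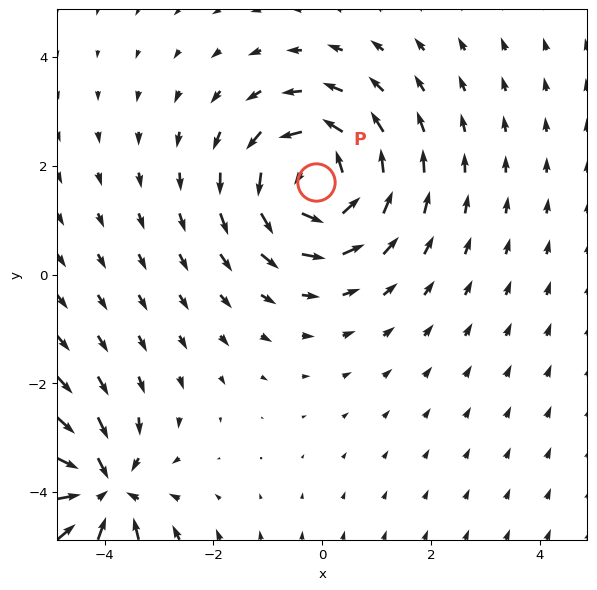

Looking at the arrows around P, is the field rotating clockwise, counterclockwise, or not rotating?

Near P at (-0.1, 1.7) the arrows circulate counterclockwise. The curl (z-component) there is about +5; positive curl means counterclockwise rotation.

counterclockwise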